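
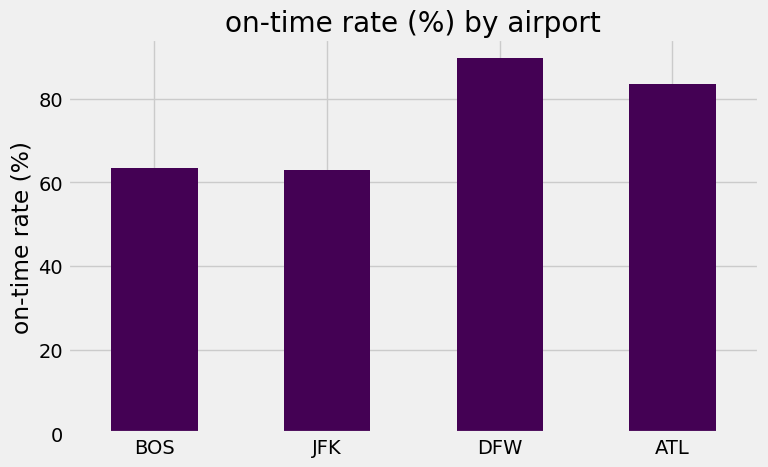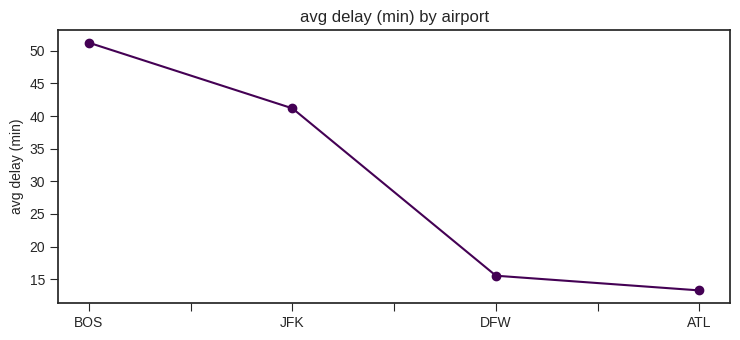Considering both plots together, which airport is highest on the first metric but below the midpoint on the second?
DFW

Chart 2 median avg delay (min) ≈ 30; below-median airports: DFW, ATL. Among those, DFW has the highest on-time rate (%) (≈ 90).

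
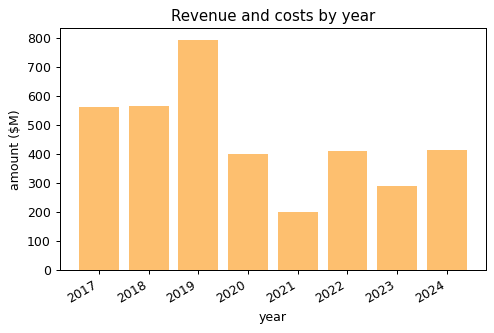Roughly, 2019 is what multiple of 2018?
≈ 1.33×

2019 ≈ 800, 2018 ≈ 600; 800/600 ≈ 1.33.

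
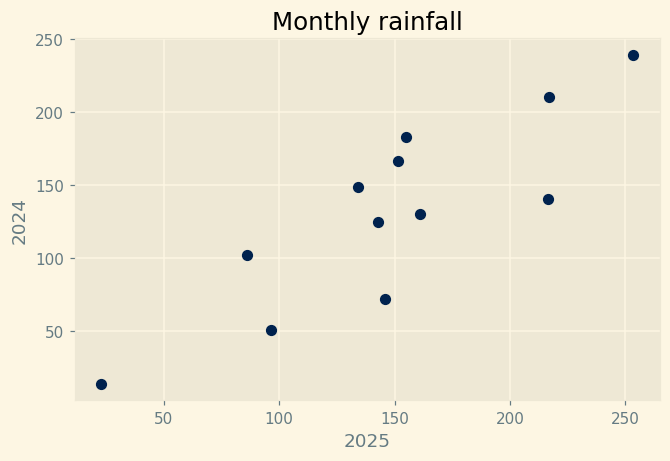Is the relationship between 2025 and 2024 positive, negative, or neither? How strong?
positive, strong

Points are positively correlated; strong (|r| ≈ 0.9).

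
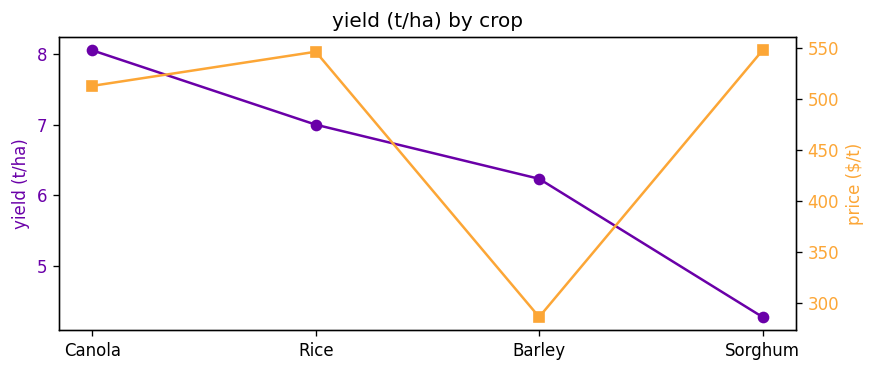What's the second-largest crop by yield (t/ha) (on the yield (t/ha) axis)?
Rice

Top 3 (on the yield (t/ha) axis): Canola ≈ 8.0, Rice ≈ 7.0, Barley ≈ 6.0.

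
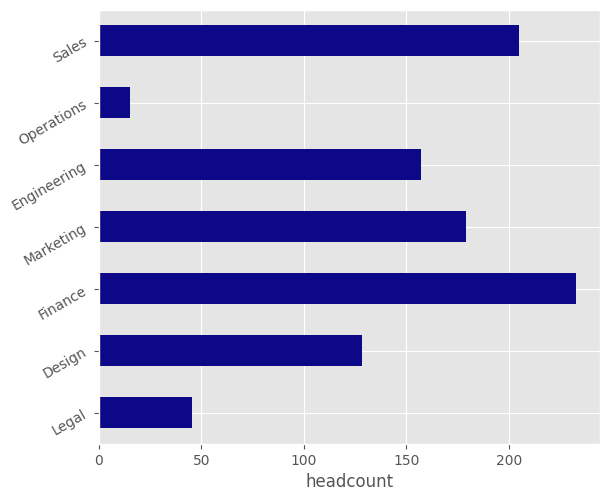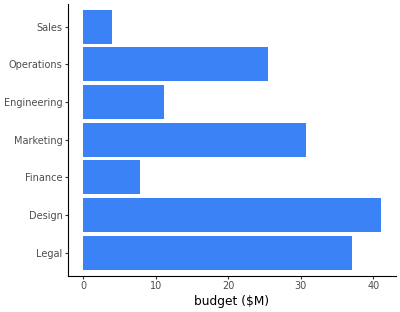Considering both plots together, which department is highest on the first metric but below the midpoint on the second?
Chart 2 median budget ($M) ≈ 25; below-median departments: Finance, Engineering, Sales. Among those, Finance has the highest headcount (≈ 225).

Finance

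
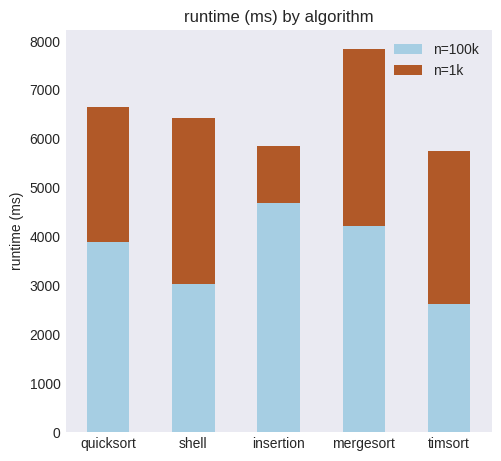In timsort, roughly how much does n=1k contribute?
≈ 3000

n=1k top ≈ 6000, bottom ≈ 3000; segment ≈ 3000.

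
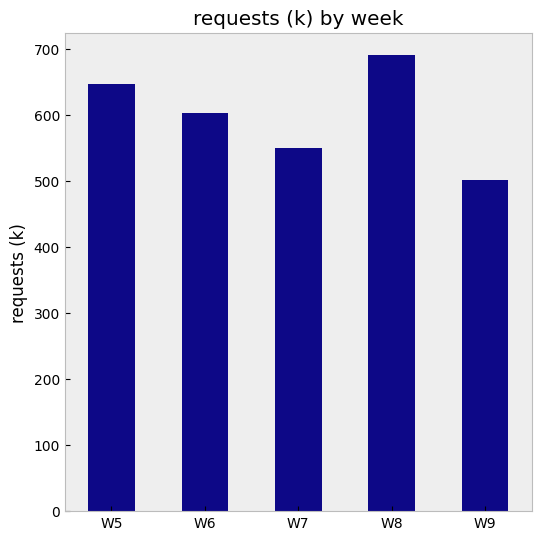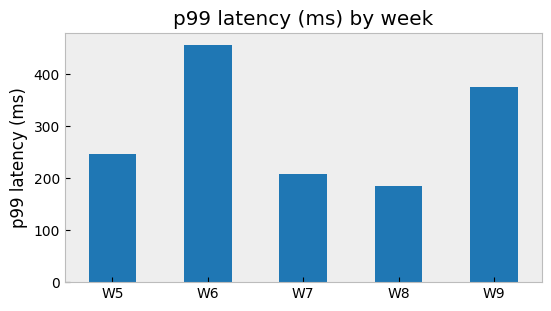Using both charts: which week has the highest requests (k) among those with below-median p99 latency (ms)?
W8

Chart 2 median p99 latency (ms) ≈ 250; below-median weeks: W7, W8. Among those, W8 has the highest requests (k) (≈ 700).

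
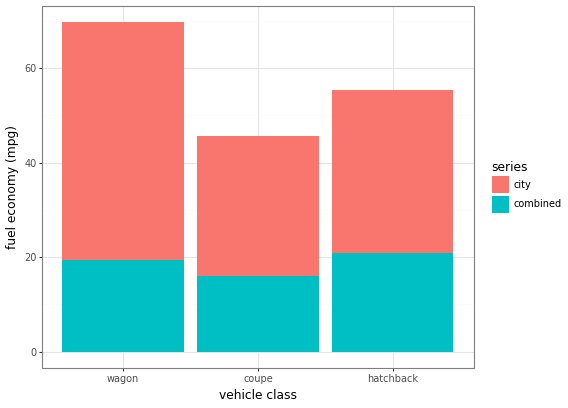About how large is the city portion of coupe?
≈ 30

city top ≈ 50, bottom ≈ 20; segment ≈ 30.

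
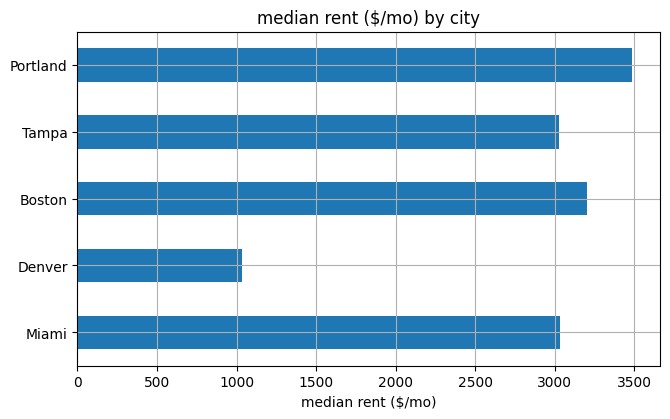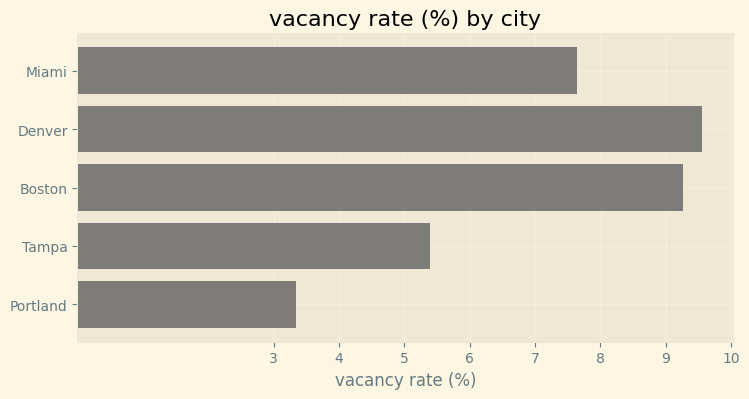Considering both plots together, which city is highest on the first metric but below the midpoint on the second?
Chart 2 median vacancy rate (%) ≈ 8; below-median cities: Tampa, Portland. Among those, Portland has the highest median rent ($/mo) (≈ 3500).

Portland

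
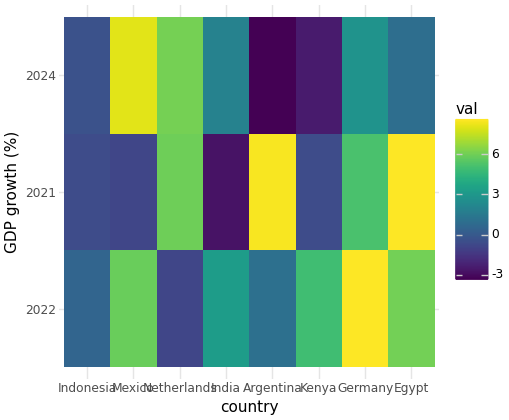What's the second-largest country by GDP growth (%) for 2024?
Top 3 for 2024: Mexico ≈ 8, Netherlands ≈ 6, Germany ≈ 3.

Netherlands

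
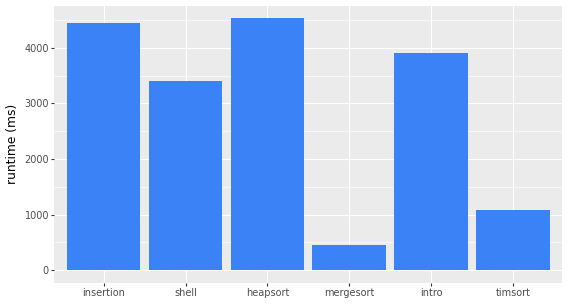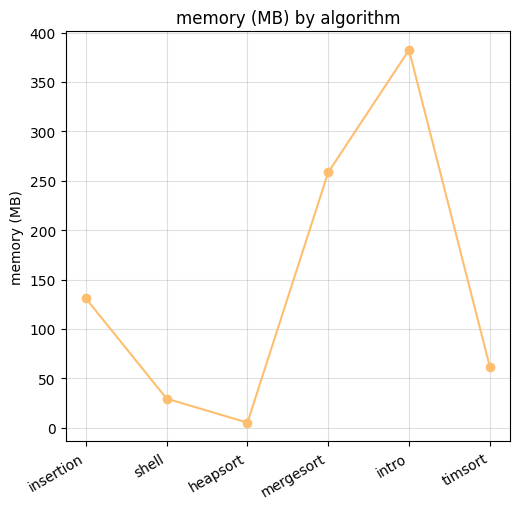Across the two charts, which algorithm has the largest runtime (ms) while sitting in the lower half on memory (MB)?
heapsort

Chart 2 median memory (MB) ≈ 100; below-median algorithms: shell, heapsort, timsort. Among those, heapsort has the highest runtime (ms) (≈ 4500).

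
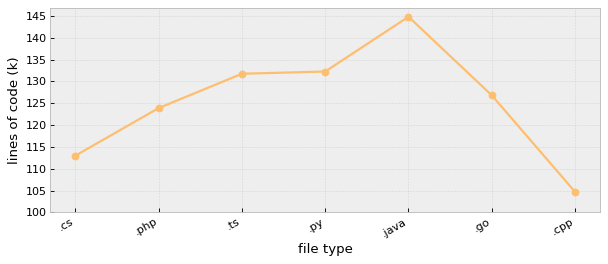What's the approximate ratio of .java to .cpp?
≈ 1.38×

.java ≈ 145, .cpp ≈ 105; 145/105 ≈ 1.38.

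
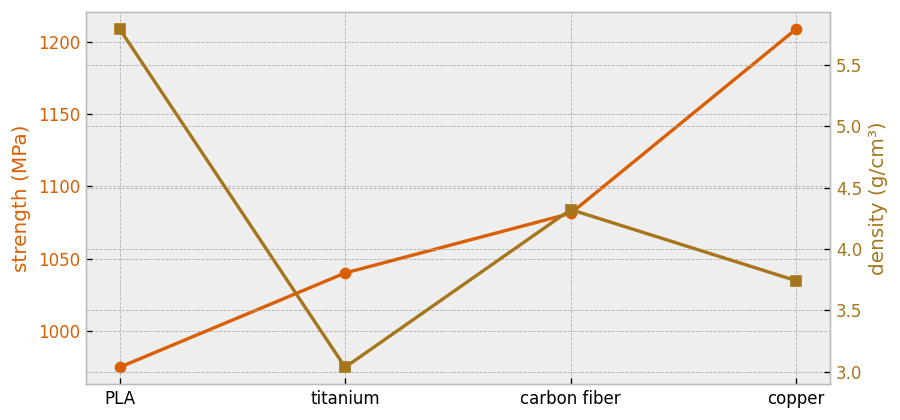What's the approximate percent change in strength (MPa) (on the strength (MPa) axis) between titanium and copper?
titanium ≈ 1040, copper ≈ 1200; (1200 − 1040) / 1040 ≈ +15.4%.

≈ +15.4%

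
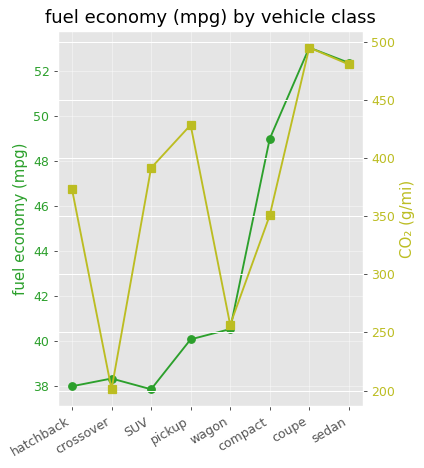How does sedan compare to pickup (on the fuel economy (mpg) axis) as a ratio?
sedan ≈ 52, pickup ≈ 40; 52/40 ≈ 1.3.

≈ 1.3×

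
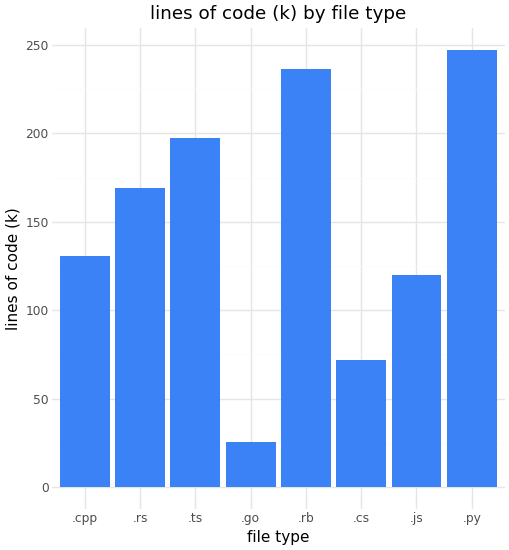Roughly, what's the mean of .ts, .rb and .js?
(200 + 225 + 125) / 3 ≈ 183.

≈ 183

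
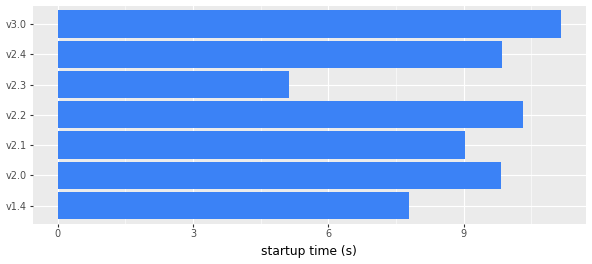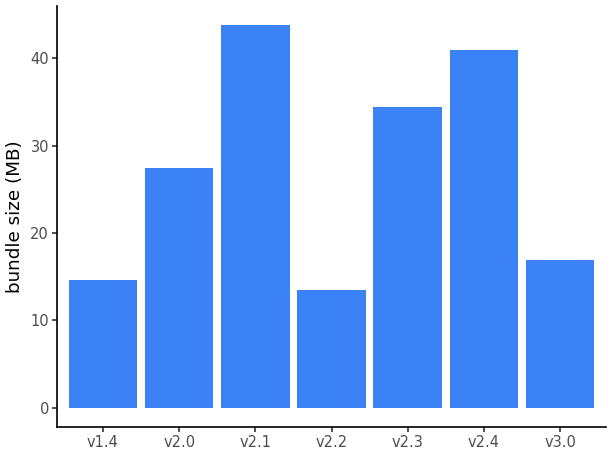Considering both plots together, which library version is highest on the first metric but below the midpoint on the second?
Chart 2 median bundle size (MB) ≈ 25; below-median library versions: v1.4, v2.2, v3.0. Among those, v3.0 has the highest startup time (s) (≈ 12).

v3.0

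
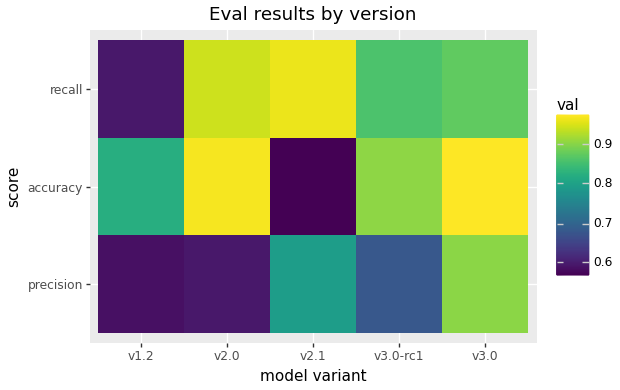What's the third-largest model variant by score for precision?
v3.0-rc1

Top 4 for precision: v3.0 ≈ 0.90, v2.1 ≈ 0.80, v3.0-rc1 ≈ 0.70, v2.0 ≈ 0.60.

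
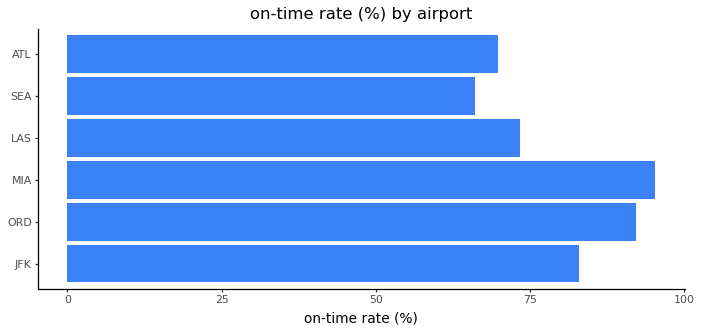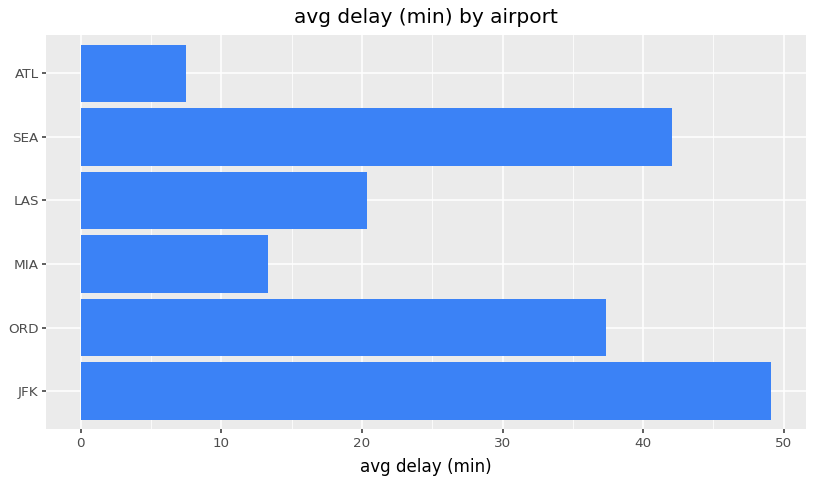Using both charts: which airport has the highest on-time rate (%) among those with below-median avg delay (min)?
MIA

Chart 2 median avg delay (min) ≈ 30; below-median airports: MIA, LAS, ATL. Among those, MIA has the highest on-time rate (%) (≈ 100).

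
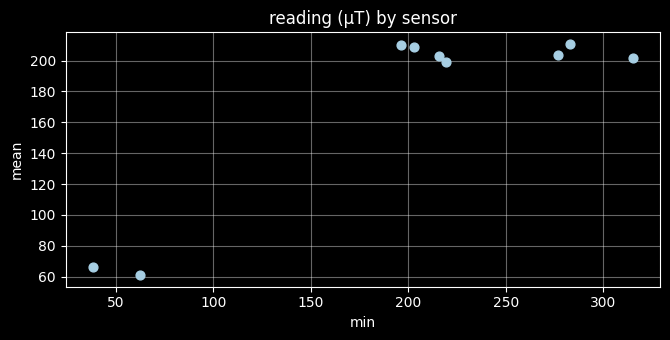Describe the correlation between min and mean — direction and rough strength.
Points are positively correlated; strong (|r| ≈ 0.9).

positive, strong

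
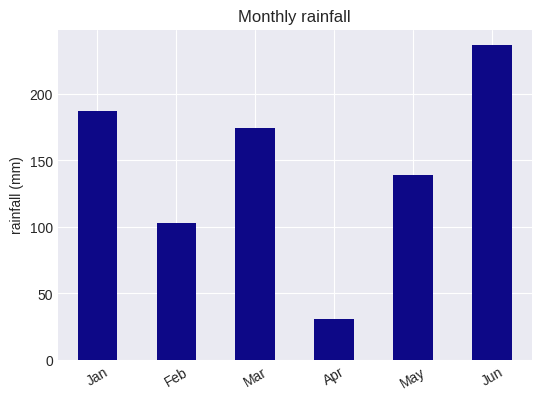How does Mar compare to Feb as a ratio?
Mar ≈ 180, Feb ≈ 100; 180/100 ≈ 1.8.

≈ 1.8×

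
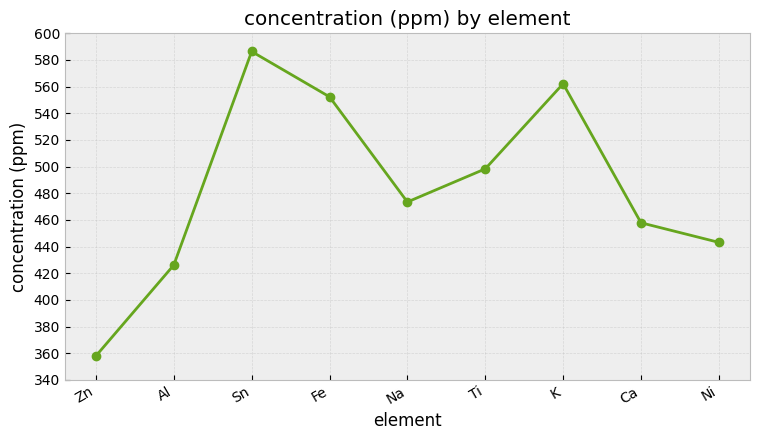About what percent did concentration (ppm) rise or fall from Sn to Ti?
≈ -13.8%

Sn ≈ 580, Ti ≈ 500; (500 − 580) / 580 ≈ -13.8%.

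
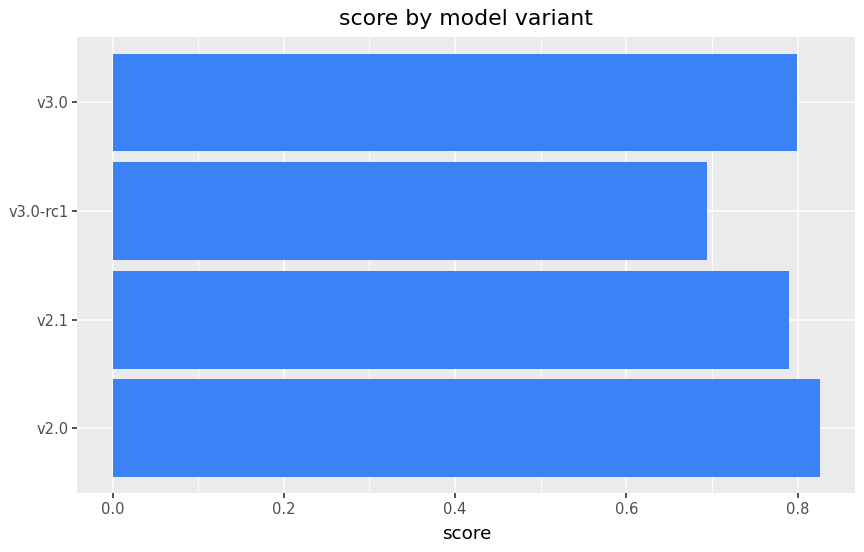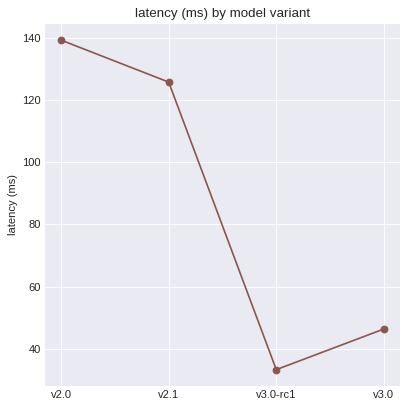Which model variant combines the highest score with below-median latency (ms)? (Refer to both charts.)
Chart 2 median latency (ms) ≈ 80; below-median model variants: v3.0-rc1, v3.0. Among those, v3.0 has the highest score (≈ 0.8).

v3.0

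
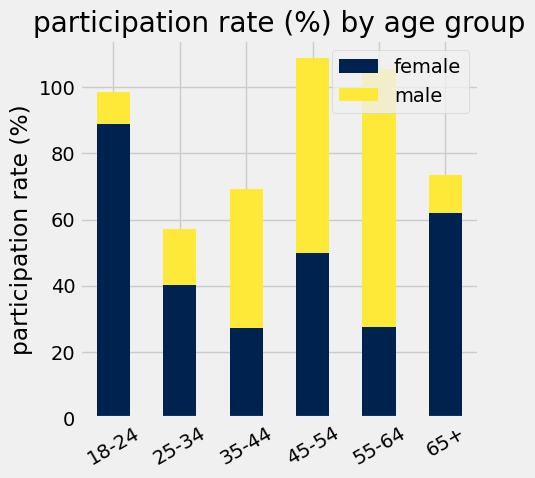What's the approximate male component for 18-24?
≈ 10

male top ≈ 100, bottom ≈ 90; segment ≈ 10.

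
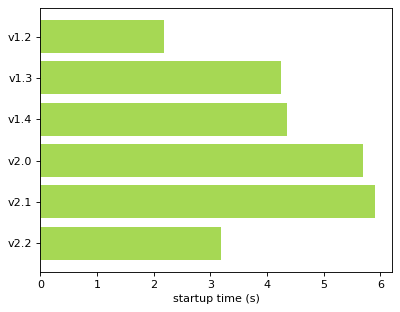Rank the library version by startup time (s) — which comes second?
v2.0

Top 3: v2.1 ≈ 6.0, v2.0 ≈ 5.5, v1.4 ≈ 4.5.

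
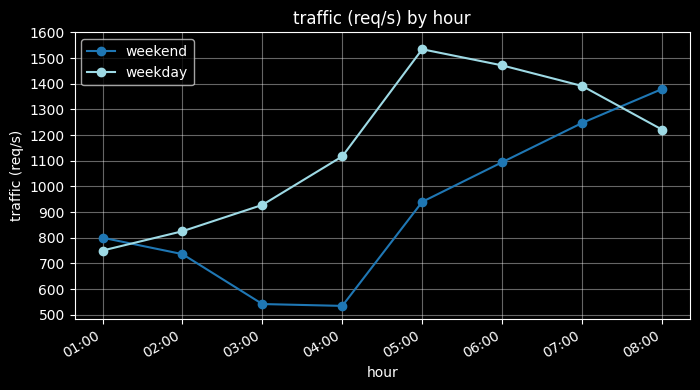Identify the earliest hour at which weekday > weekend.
02:00

01:00: weekday ≈ 800 vs weekend ≈ 800 (not yet); 02:00: weekday ≈ 800 vs weekend ≈ 700 (first crossover).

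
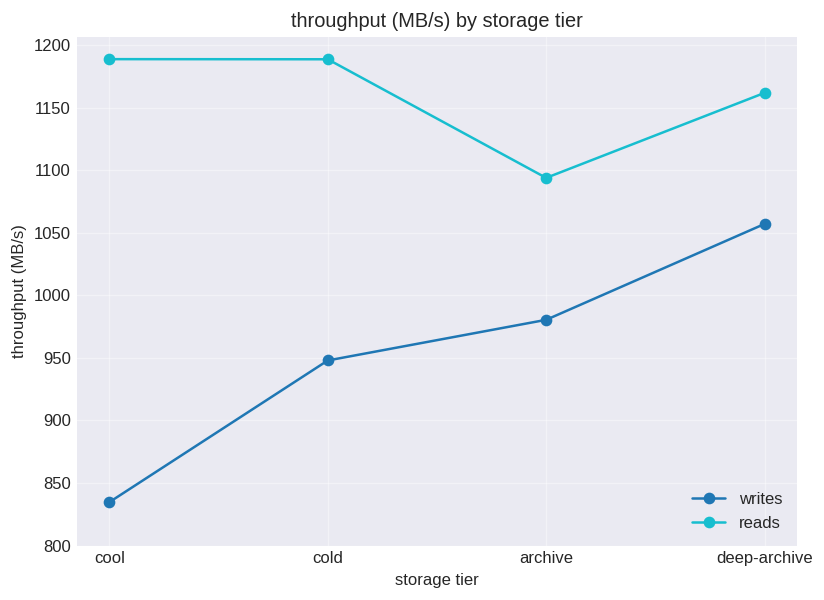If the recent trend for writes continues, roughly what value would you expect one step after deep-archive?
Last three: 950, 1000, 1050 → slope ≈ 50/step → next ≈ 1100.

≈ 1100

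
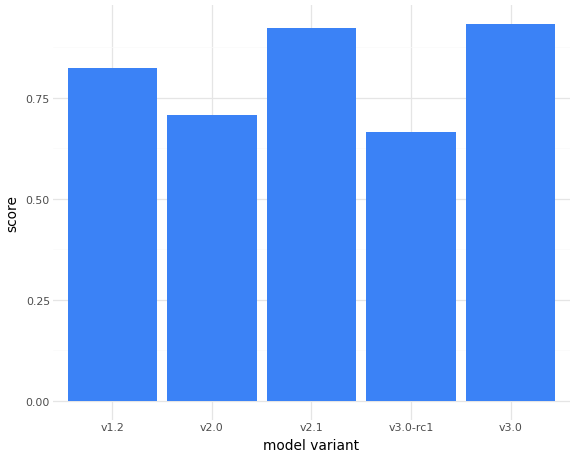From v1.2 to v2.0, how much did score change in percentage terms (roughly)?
≈ -12.5%

v1.2 ≈ 0.8, v2.0 ≈ 0.7; (0.7 − 0.8) / 0.8 ≈ -12.5%.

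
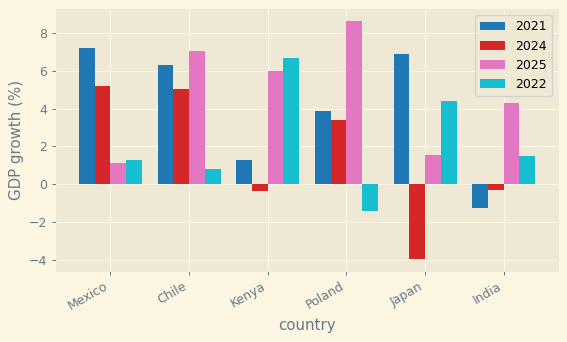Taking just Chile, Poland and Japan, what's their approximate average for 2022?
≈ 1

(0 + -2 + 4) / 3 ≈ 1.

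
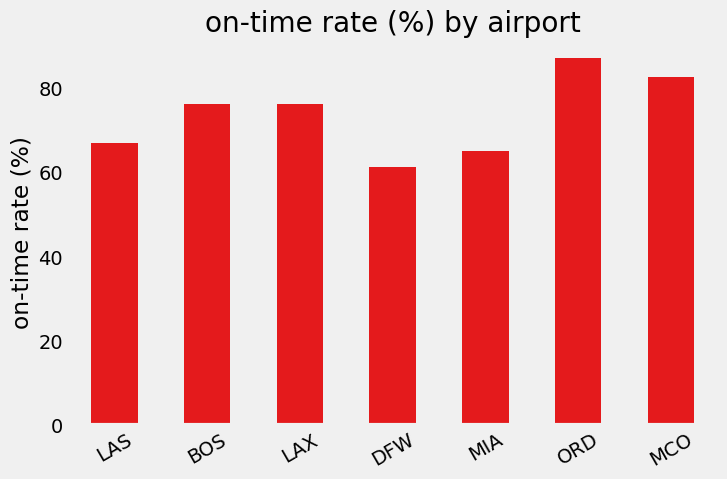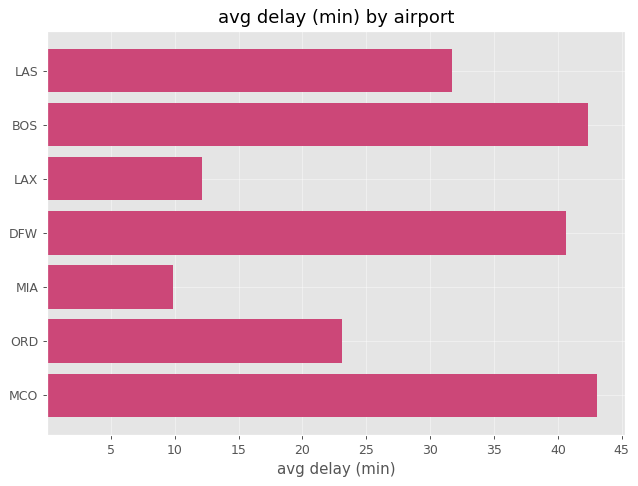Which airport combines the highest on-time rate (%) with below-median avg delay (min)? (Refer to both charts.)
ORD

Chart 2 median avg delay (min) ≈ 30; below-median airports: LAX, MIA, ORD. Among those, ORD has the highest on-time rate (%) (≈ 90).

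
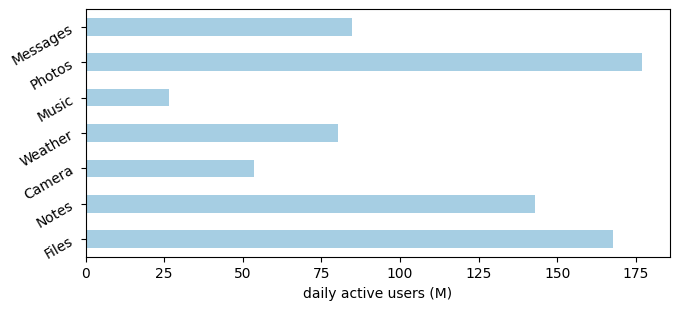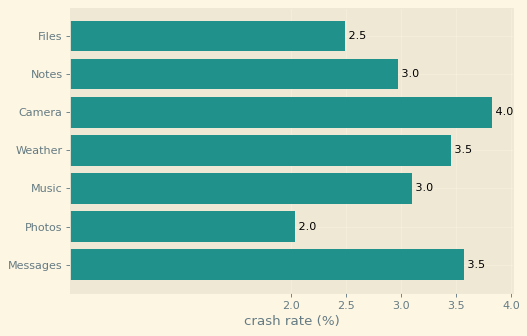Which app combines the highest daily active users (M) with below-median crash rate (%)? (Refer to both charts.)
Photos

Chart 2 median crash rate (%) ≈ 3; below-median apps: Files, Notes, Photos. Among those, Photos has the highest daily active users (M) (≈ 180).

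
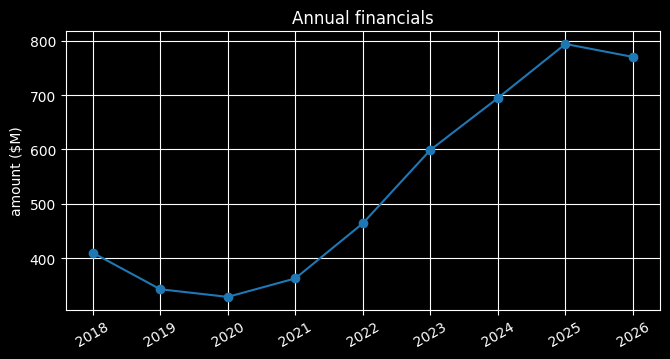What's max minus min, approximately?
≈ 450

Max 2025 ≈ 800, min 2020 ≈ 350; range ≈ 450.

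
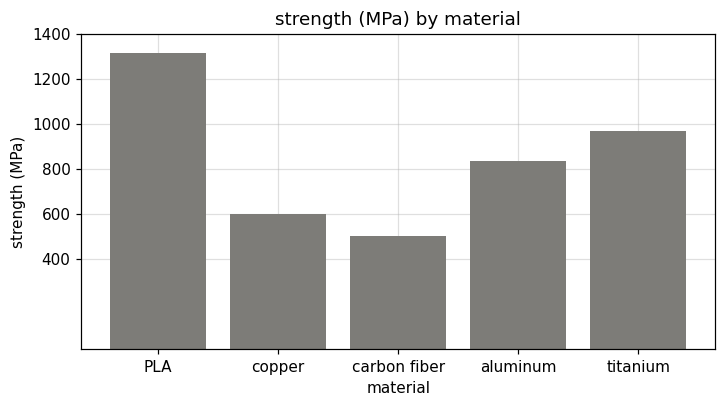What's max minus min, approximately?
Max PLA ≈ 1400, min carbon fiber ≈ 600; range ≈ 800.

≈ 800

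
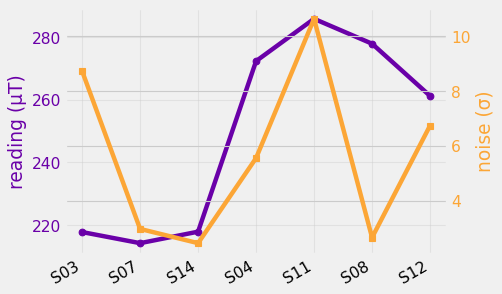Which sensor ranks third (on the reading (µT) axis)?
S04

Top 4 (on the reading (µT) axis): S11 ≈ 290, S08 ≈ 280, S04 ≈ 270, S12 ≈ 260.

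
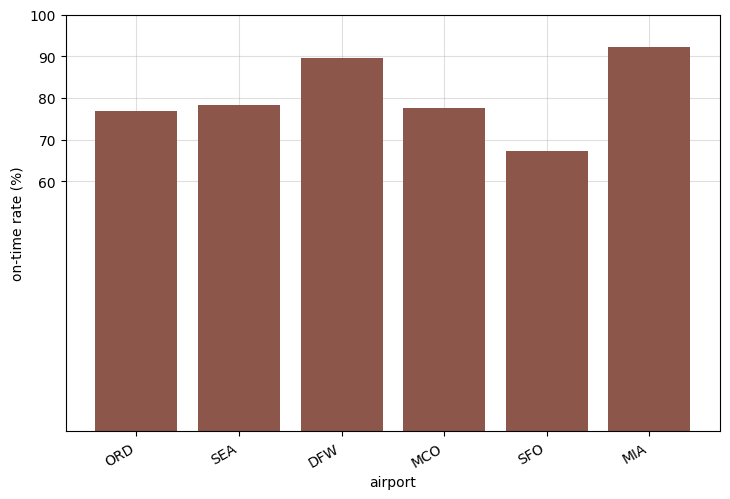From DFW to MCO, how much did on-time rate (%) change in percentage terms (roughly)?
DFW ≈ 90, MCO ≈ 80; (80 − 90) / 90 ≈ -11.1%.

≈ -11.1%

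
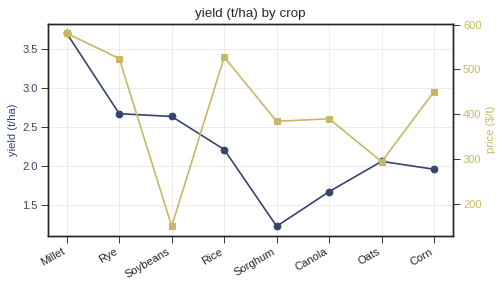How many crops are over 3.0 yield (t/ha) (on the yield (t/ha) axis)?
Above 3.0: Millet.

1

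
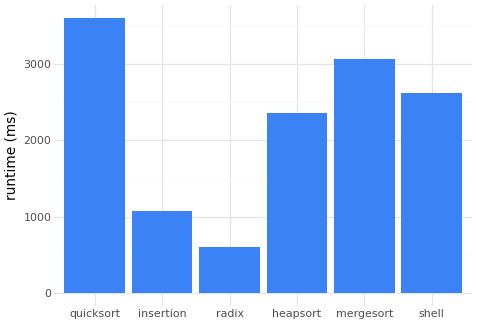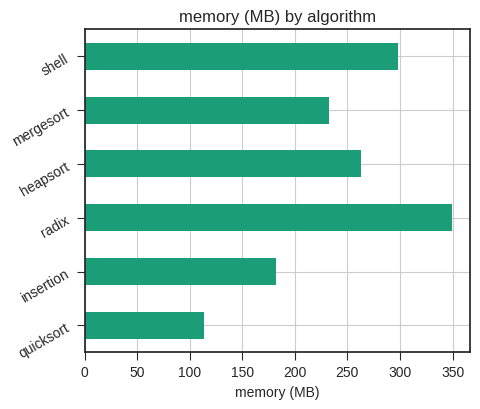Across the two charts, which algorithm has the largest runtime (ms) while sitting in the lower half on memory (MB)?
Chart 2 median memory (MB) ≈ 250; below-median algorithms: quicksort, insertion, mergesort. Among those, quicksort has the highest runtime (ms) (≈ 3500).

quicksort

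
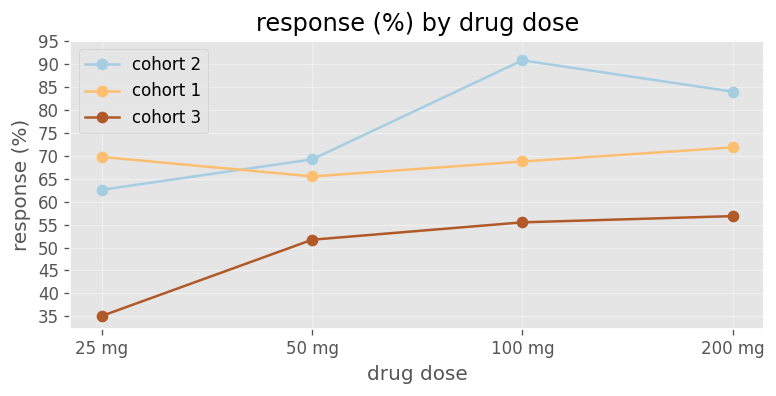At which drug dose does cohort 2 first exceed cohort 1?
25 mg: cohort 2 ≈ 65 vs cohort 1 ≈ 70 (not yet); 50 mg: cohort 2 ≈ 70 vs cohort 1 ≈ 65 (first crossover).

50 mg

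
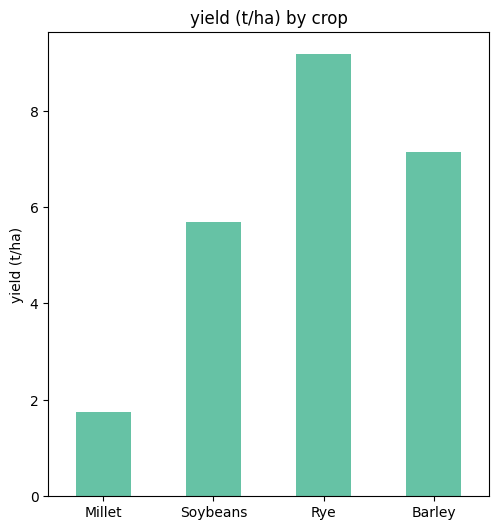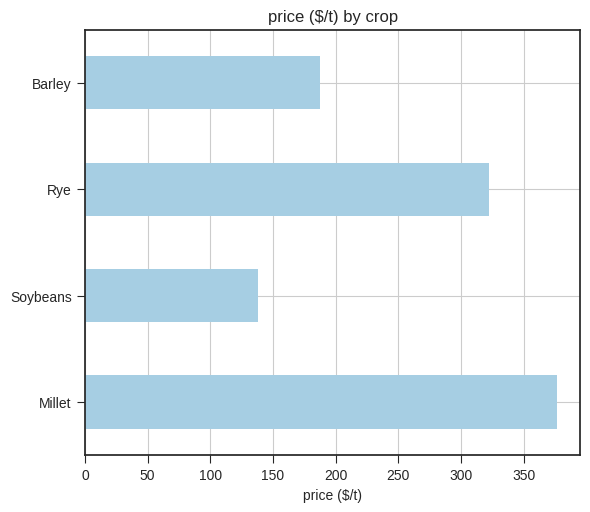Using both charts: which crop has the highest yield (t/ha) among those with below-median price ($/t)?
Barley

Chart 2 median price ($/t) ≈ 250; below-median crops: Soybeans, Barley. Among those, Barley has the highest yield (t/ha) (≈ 7).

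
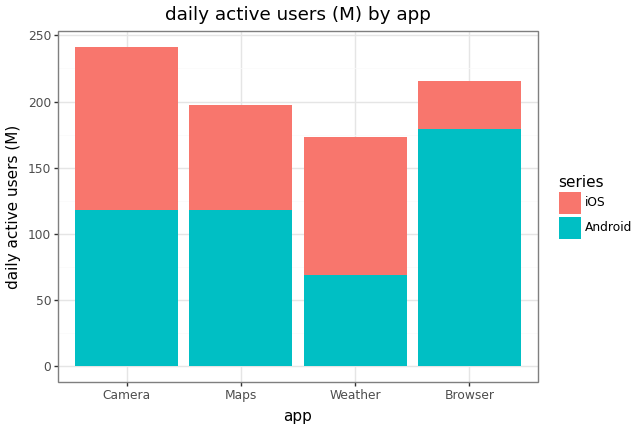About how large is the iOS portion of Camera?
≈ 125

iOS top ≈ 250, bottom ≈ 125; segment ≈ 125.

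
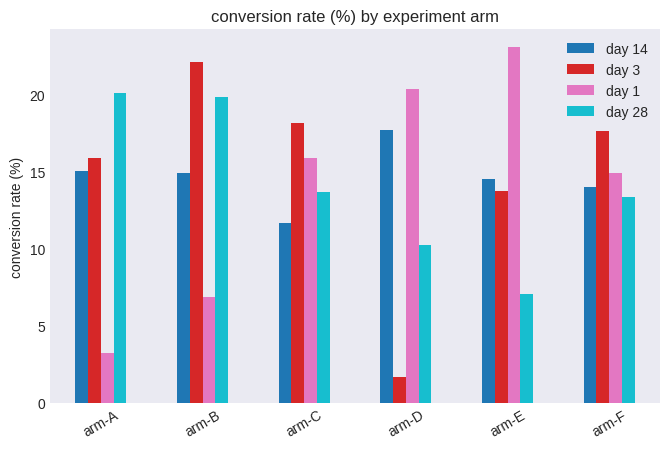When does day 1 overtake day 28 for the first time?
arm-B: day 1 ≈ 6 vs day 28 ≈ 20 (not yet); arm-C: day 1 ≈ 16 vs day 28 ≈ 14 (first crossover).

arm-C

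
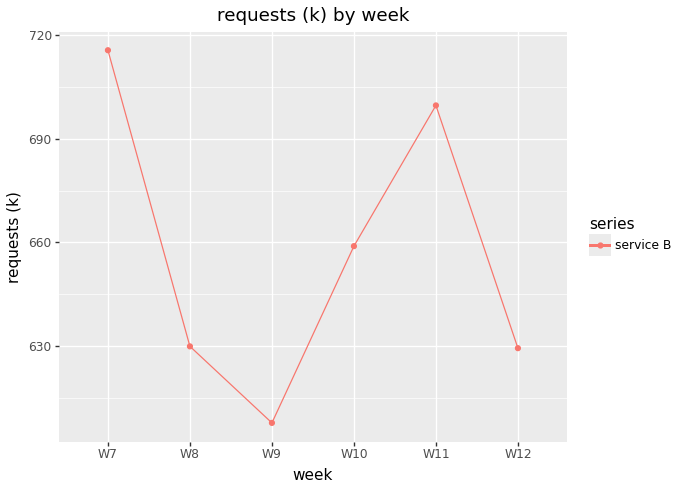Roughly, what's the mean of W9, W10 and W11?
(610 + 660 + 700) / 3 ≈ 657.

≈ 657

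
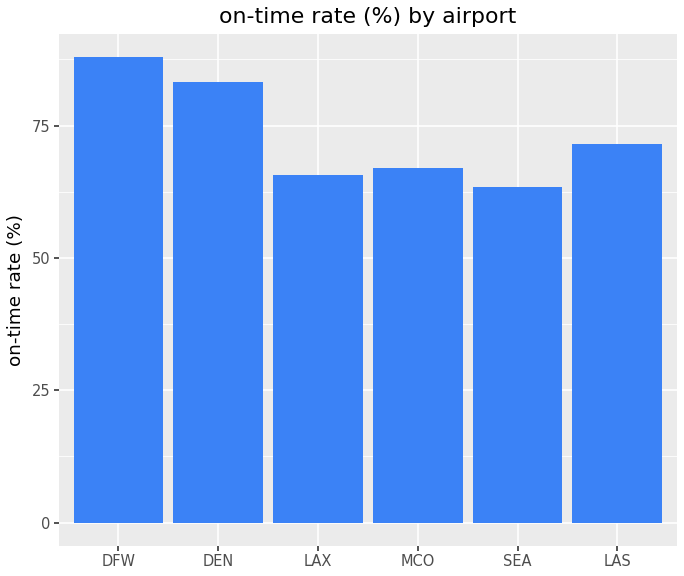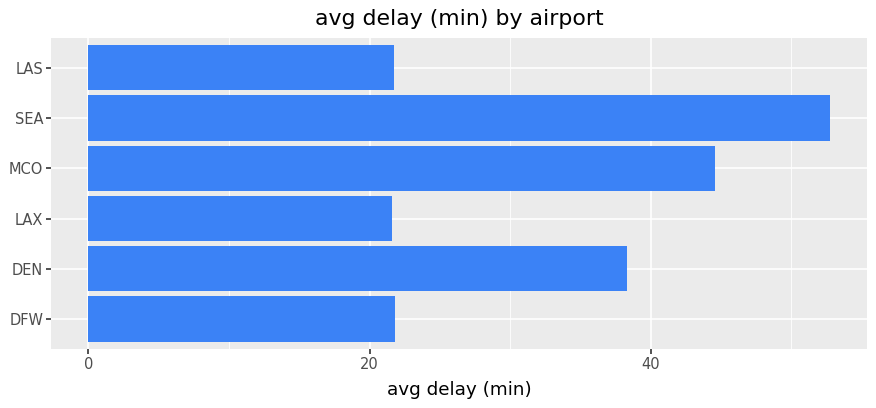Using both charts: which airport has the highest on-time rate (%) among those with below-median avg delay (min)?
DFW

Chart 2 median avg delay (min) ≈ 30; below-median airports: DFW, LAX, LAS. Among those, DFW has the highest on-time rate (%) (≈ 90).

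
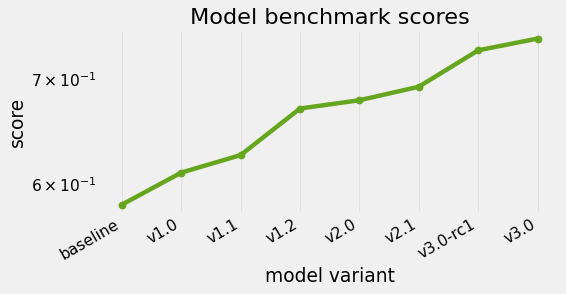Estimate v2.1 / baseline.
≈ 1.21×

v2.1 ≈ 0.70, baseline ≈ 0.58; 0.70/0.58 ≈ 1.21.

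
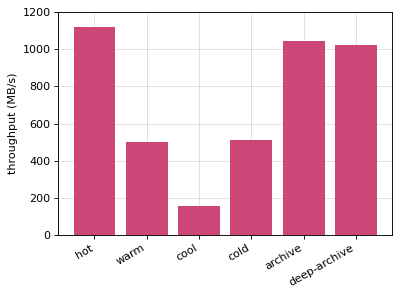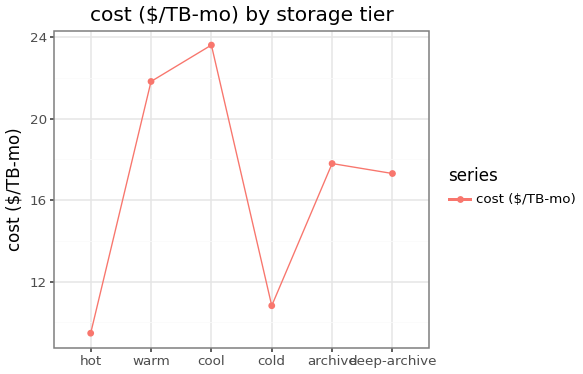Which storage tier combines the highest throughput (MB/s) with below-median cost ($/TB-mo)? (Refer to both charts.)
hot

Chart 2 median cost ($/TB-mo) ≈ 20; below-median storage tiers: hot, cold, deep-archive. Among those, hot has the highest throughput (MB/s) (≈ 1200).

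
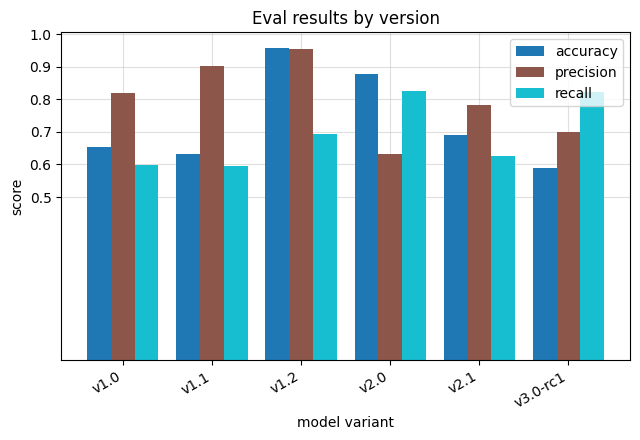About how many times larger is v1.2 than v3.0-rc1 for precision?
v1.2 ≈ 1.0, v3.0-rc1 ≈ 0.7; 1.0/0.7 ≈ 1.43.

≈ 1.43×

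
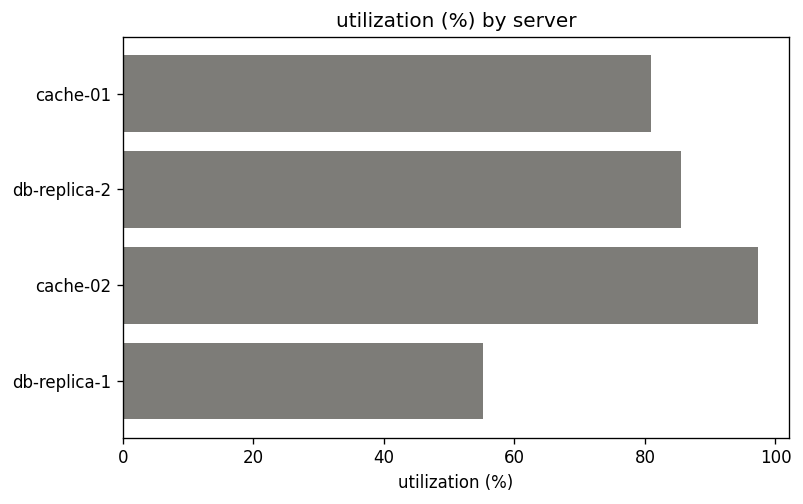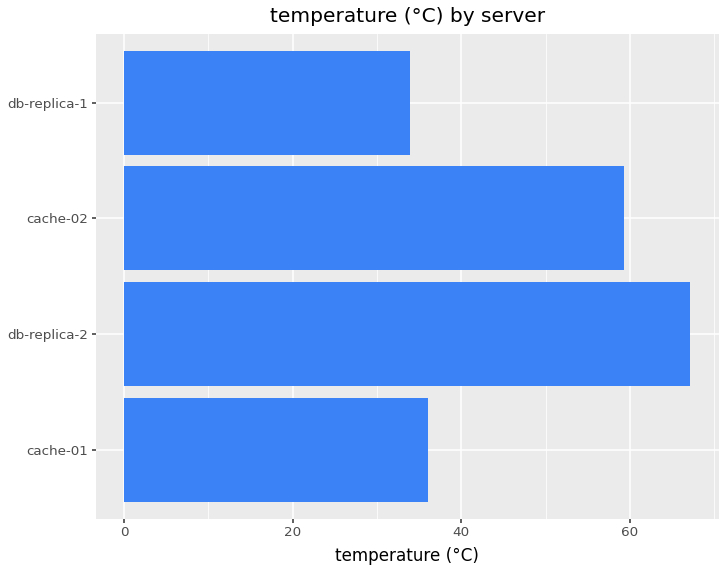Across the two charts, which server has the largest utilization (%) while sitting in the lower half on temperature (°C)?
cache-01

Chart 2 median temperature (°C) ≈ 50; below-median servers: cache-01, db-replica-1. Among those, cache-01 has the highest utilization (%) (≈ 80).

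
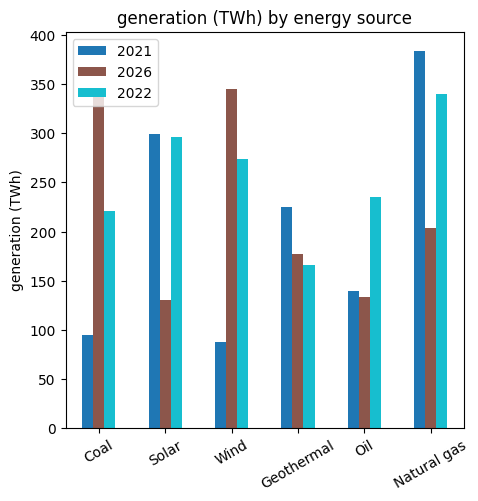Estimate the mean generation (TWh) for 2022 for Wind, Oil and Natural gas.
(250 + 250 + 350) / 3 ≈ 283.

≈ 283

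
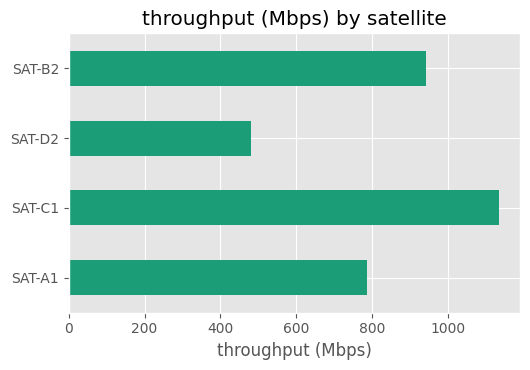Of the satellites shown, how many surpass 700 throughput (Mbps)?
Above 700: SAT-A1, SAT-C1, SAT-B2.

3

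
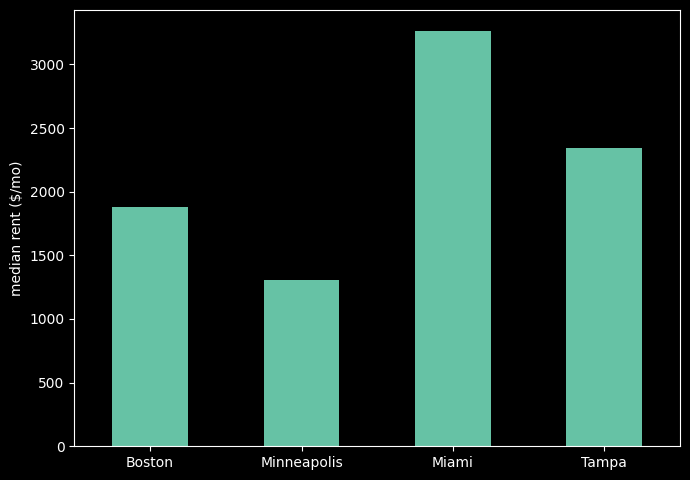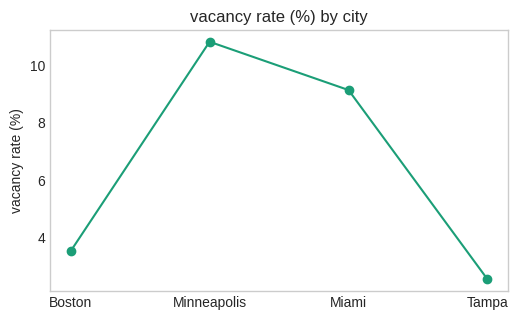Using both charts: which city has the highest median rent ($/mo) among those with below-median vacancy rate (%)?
Chart 2 median vacancy rate (%) ≈ 6; below-median cities: Boston, Tampa. Among those, Tampa has the highest median rent ($/mo) (≈ 2500).

Tampa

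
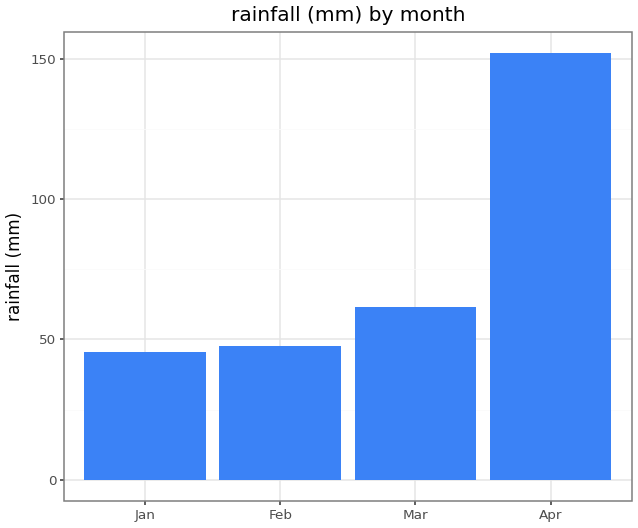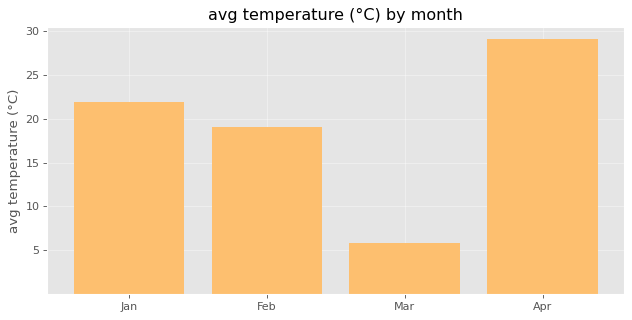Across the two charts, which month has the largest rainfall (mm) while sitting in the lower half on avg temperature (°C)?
Chart 2 median avg temperature (°C) ≈ 20; below-median months: Feb, Mar. Among those, Mar has the highest rainfall (mm) (≈ 60).

Mar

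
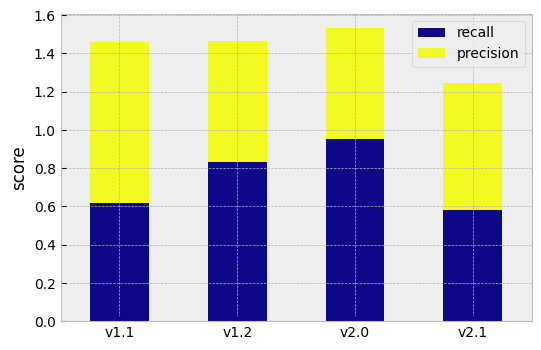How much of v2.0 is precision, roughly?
precision top ≈ 1.6, bottom ≈ 1.0; segment ≈ 0.6.

≈ 0.6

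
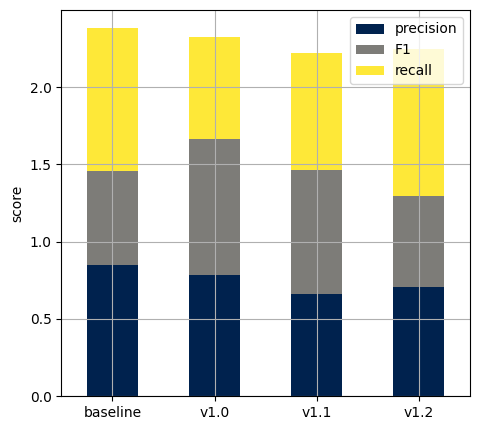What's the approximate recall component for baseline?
recall top ≈ 2.4, bottom ≈ 1.4; segment ≈ 1.0.

≈ 1.0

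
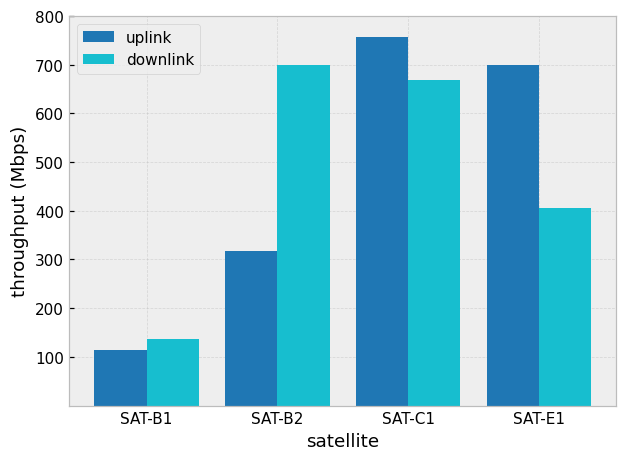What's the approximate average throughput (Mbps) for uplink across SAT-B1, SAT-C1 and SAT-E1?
(100 + 800 + 700) / 3 ≈ 533.

≈ 533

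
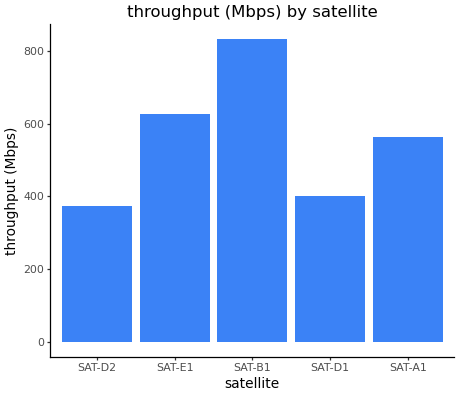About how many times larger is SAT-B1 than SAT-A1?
≈ 1.33×

SAT-B1 ≈ 800, SAT-A1 ≈ 600; 800/600 ≈ 1.33.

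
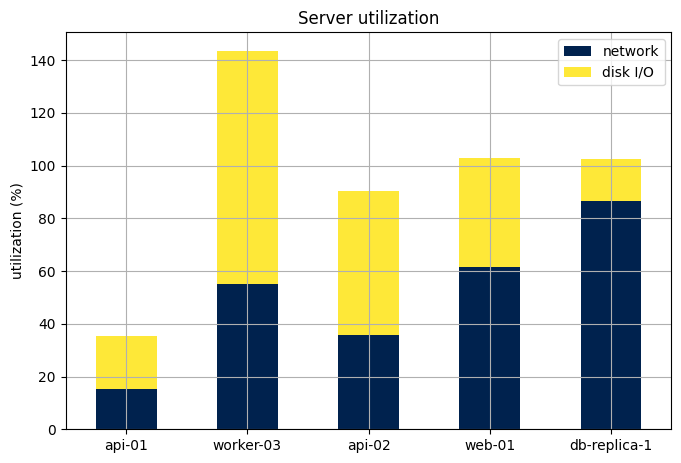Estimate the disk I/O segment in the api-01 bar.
disk I/O top ≈ 40, bottom ≈ 20; segment ≈ 20.

≈ 20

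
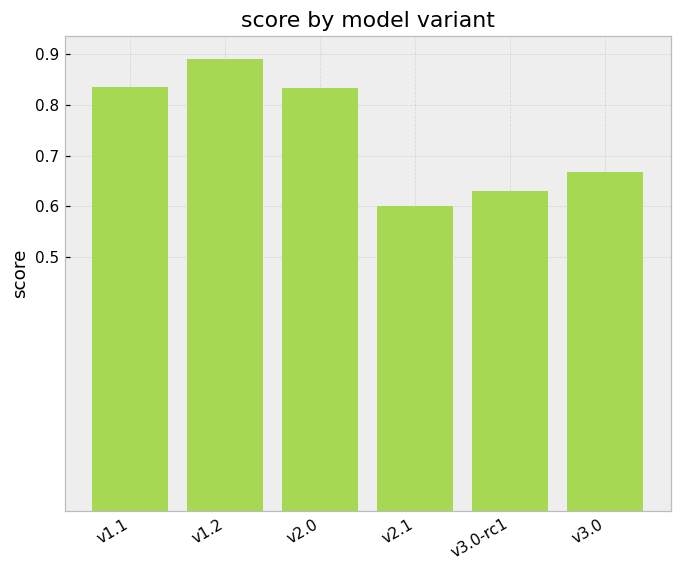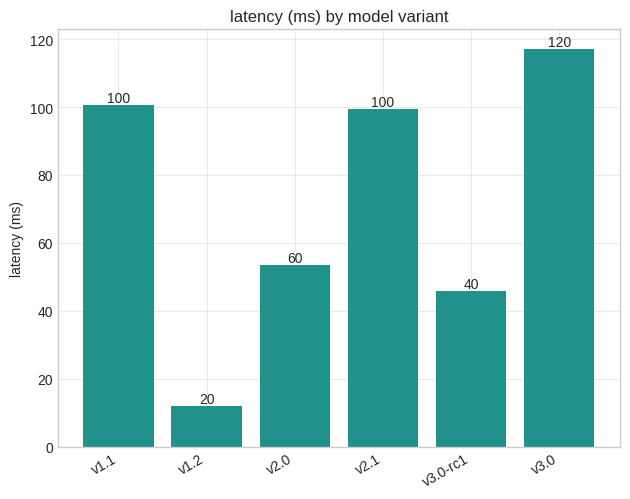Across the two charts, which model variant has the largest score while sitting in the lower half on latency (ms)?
Chart 2 median latency (ms) ≈ 80; below-median model variants: v1.2, v2.0, v3.0-rc1. Among those, v1.2 has the highest score (≈ 0.9).

v1.2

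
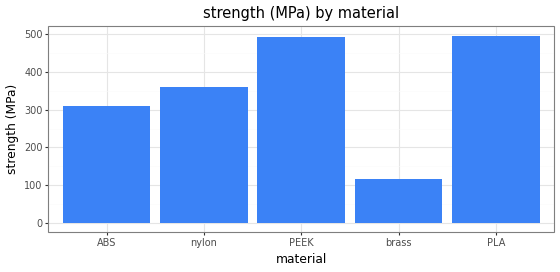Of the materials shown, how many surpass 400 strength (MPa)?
Above 400: PEEK, PLA.

2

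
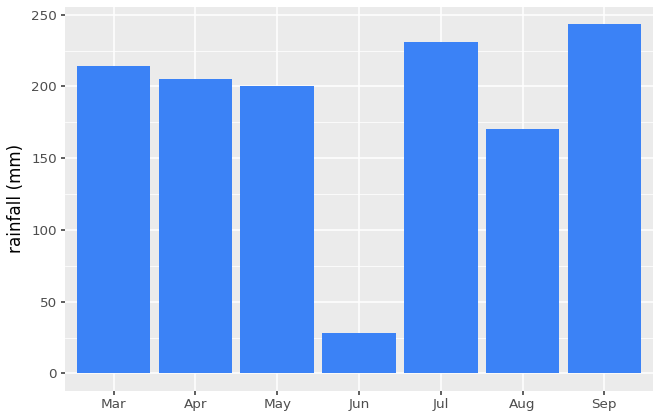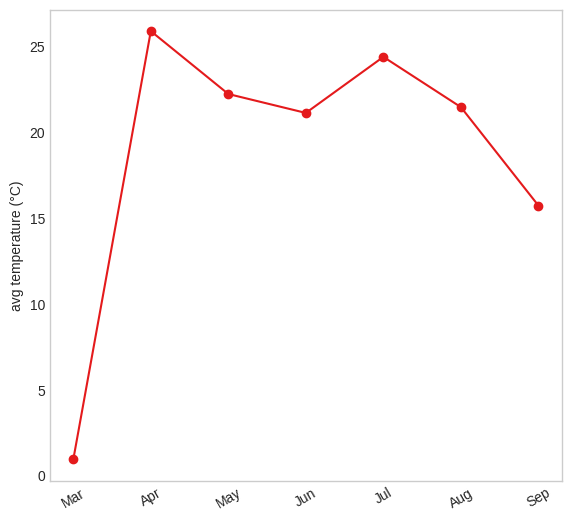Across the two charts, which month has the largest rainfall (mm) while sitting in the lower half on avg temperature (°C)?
Sep

Chart 2 median avg temperature (°C) ≈ 20; below-median months: Mar, Jun, Sep. Among those, Sep has the highest rainfall (mm) (≈ 250).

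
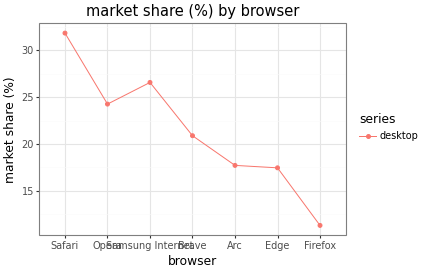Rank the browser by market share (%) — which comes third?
Opera

Top 4: Safari ≈ 32, Samsung Internet ≈ 26, Opera ≈ 24, Brave ≈ 20.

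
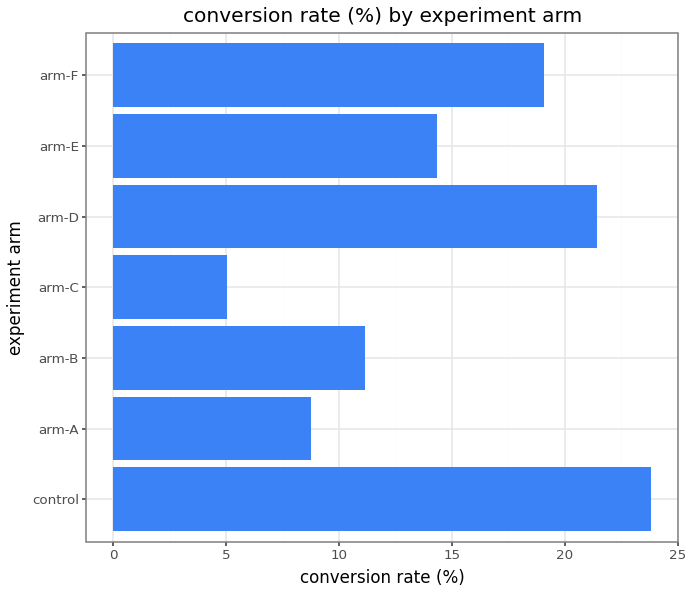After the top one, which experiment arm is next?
arm-D

Top 3: control ≈ 24, arm-D ≈ 22, arm-F ≈ 20.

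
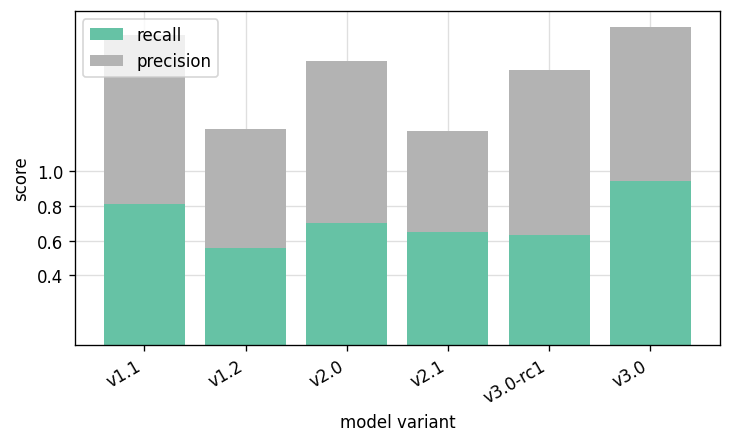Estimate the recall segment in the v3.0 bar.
recall top ≈ 1.0, bottom ≈ 0.0; segment ≈ 1.0.

≈ 1.0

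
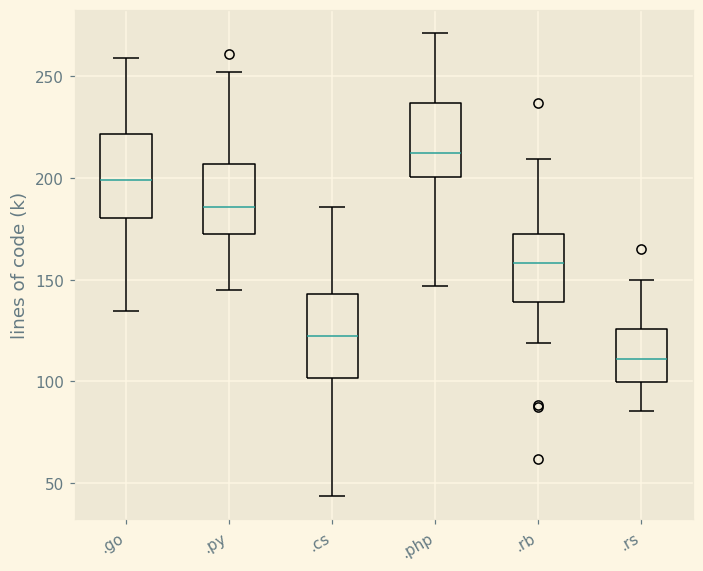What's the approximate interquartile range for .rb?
≈ 30

Q3 ≈ 170, Q1 ≈ 140; IQR ≈ 30.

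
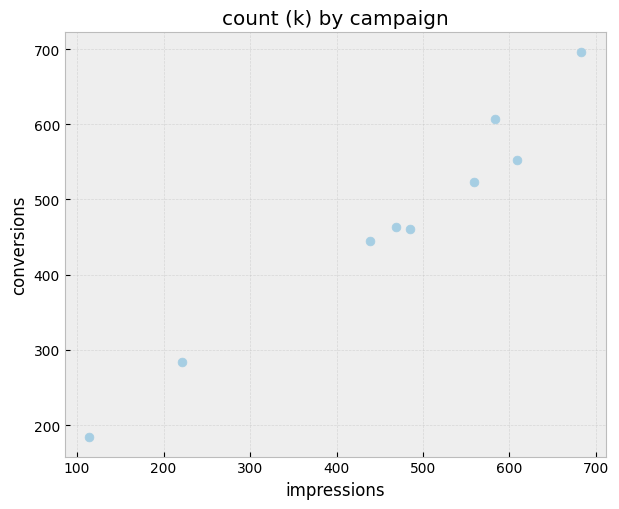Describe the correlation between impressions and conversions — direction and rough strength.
Points are positively correlated; strong (|r| ≈ 1.0).

positive, strong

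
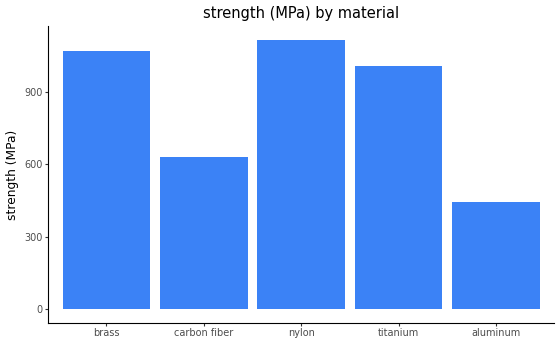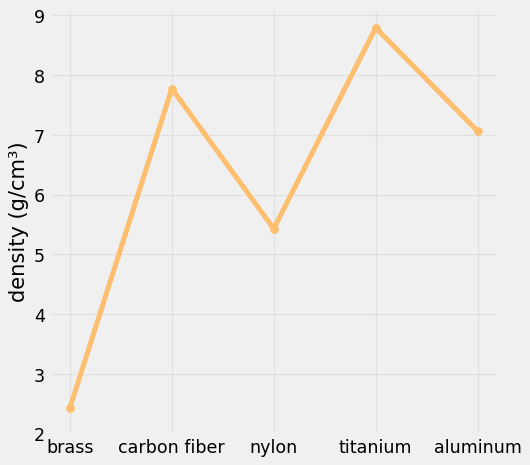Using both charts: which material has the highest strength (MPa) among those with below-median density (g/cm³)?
Chart 2 median density (g/cm³) ≈ 7; below-median materials: brass, nylon. Among those, nylon has the highest strength (MPa) (≈ 1200).

nylon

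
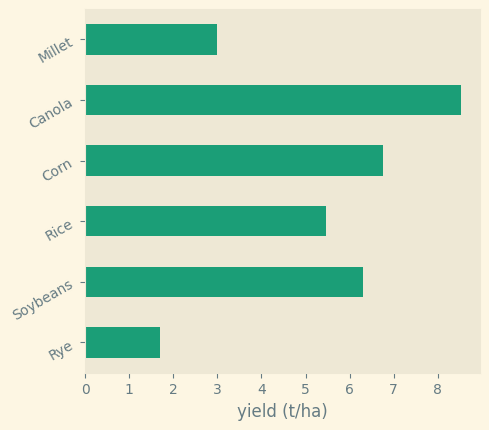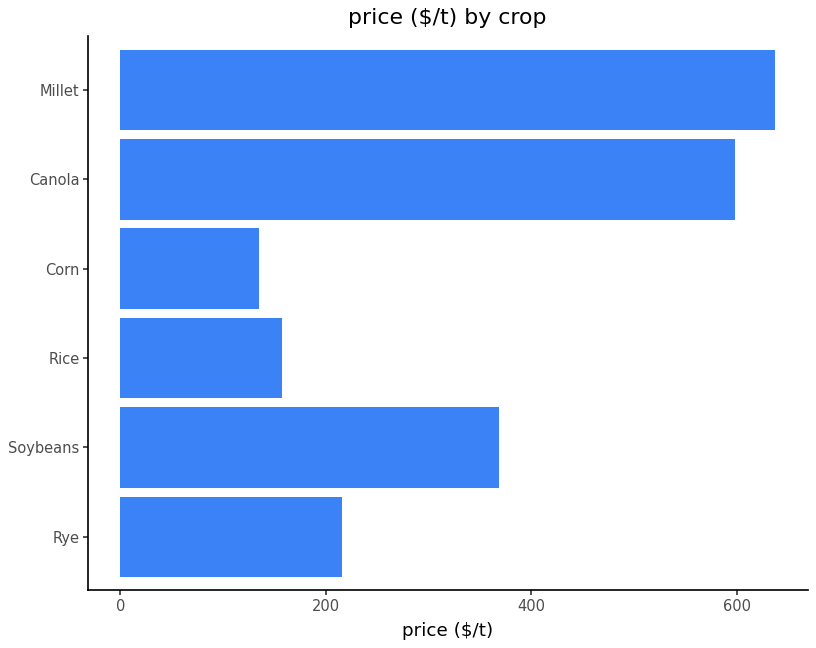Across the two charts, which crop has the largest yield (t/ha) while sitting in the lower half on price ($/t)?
Corn

Chart 2 median price ($/t) ≈ 300; below-median crops: Rye, Rice, Corn. Among those, Corn has the highest yield (t/ha) (≈ 7).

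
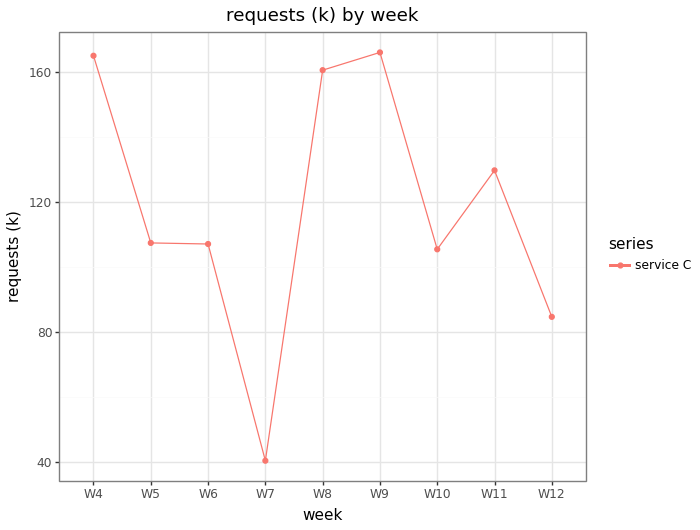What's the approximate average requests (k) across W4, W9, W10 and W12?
(160 + 160 + 100 + 80) / 4 ≈ 125.

≈ 125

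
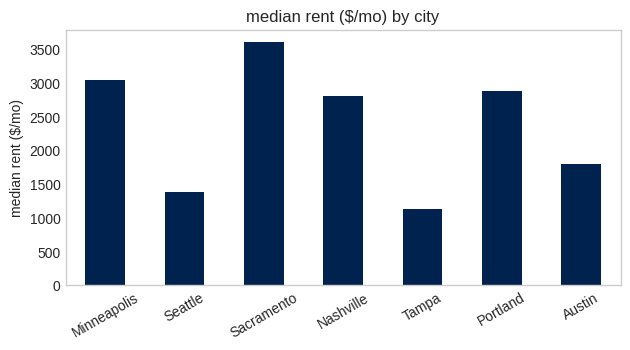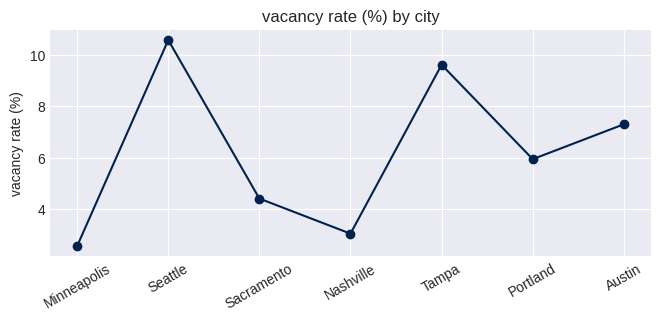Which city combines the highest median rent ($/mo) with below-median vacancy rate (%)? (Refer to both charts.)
Sacramento

Chart 2 median vacancy rate (%) ≈ 6; below-median cities: Minneapolis, Sacramento, Nashville. Among those, Sacramento has the highest median rent ($/mo) (≈ 3500).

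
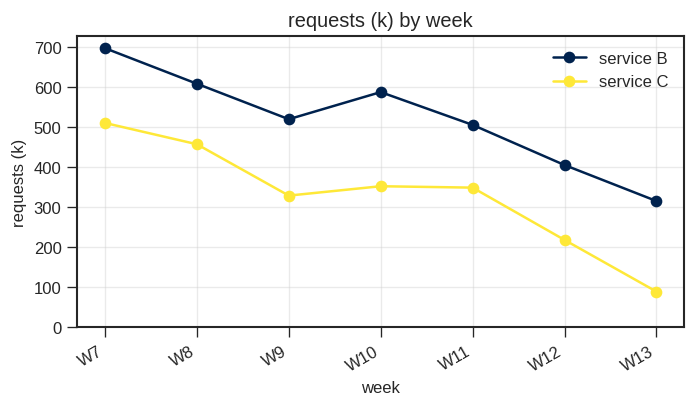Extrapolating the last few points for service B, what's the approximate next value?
≈ 200

Last three: 500, 400, 300 → slope ≈ -100/step → next ≈ 200.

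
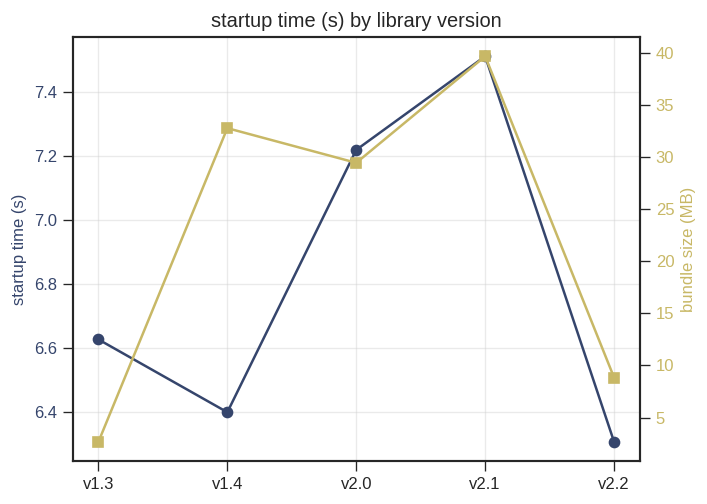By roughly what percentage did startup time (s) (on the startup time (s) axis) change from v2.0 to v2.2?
v2.0 ≈ 7.2, v2.2 ≈ 6.4; (6.4 − 7.2) / 7.2 ≈ -11.1%.

≈ -11.1%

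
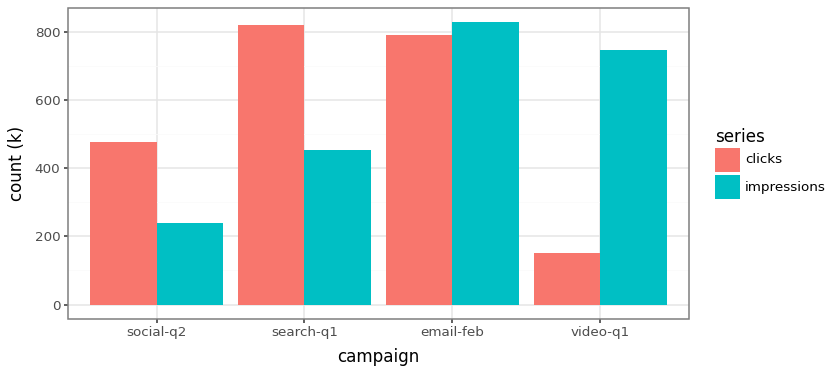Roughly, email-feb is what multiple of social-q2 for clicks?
email-feb ≈ 800, social-q2 ≈ 500; 800/500 ≈ 1.6.

≈ 1.6×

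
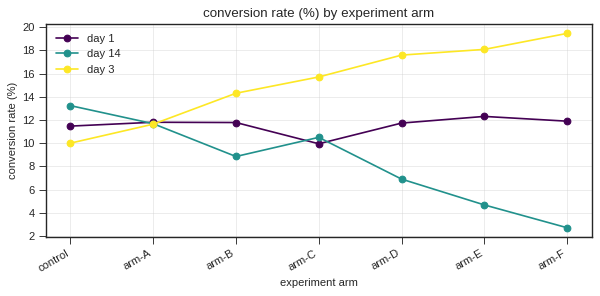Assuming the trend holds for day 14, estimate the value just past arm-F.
≈ 0

Last three: 6, 4, 2 → slope ≈ -2/step → next ≈ 0.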